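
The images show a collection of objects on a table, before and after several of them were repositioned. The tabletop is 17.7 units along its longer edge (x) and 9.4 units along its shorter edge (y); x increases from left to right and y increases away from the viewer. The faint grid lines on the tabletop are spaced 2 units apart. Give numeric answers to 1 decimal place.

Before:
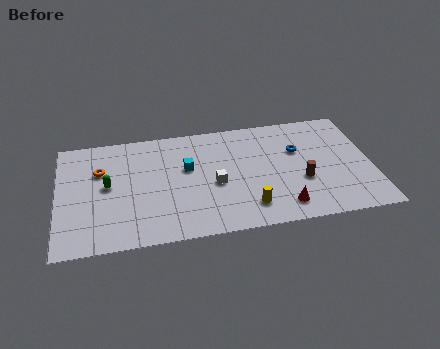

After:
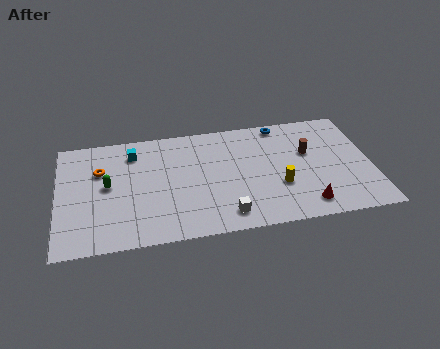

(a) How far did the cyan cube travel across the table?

3.5

The cyan cube moved from about (7.3, 5.7) to (4.3, 7.5), a distance of √(3.0² + 1.8²) ≈ 3.5.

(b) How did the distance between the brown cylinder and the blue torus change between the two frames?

+0.4

They were about 2.6 units apart before and 3.0 after — 0.4 units further apart.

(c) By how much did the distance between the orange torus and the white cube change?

+1.6

Before: roughly 6.8 units apart; after: 8.4. That's 1.6 units further apart.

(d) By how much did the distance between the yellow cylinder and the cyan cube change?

+4.1

Before: roughly 5.0 units apart; after: 9.1. That's 4.1 units further apart.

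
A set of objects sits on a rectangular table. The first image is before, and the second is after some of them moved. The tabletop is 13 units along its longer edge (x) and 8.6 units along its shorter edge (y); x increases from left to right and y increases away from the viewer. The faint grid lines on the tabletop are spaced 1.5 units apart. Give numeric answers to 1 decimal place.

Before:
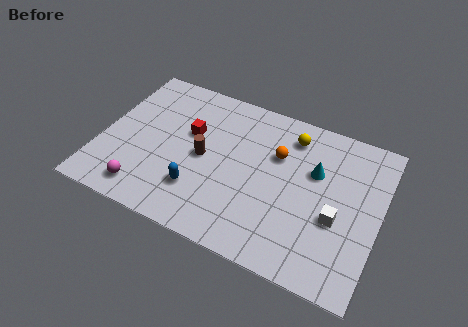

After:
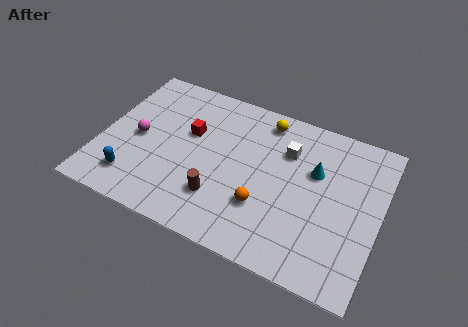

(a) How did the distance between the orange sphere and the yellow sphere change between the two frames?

+3.3

They were about 1.4 units apart before and 4.7 after — 3.3 units further apart.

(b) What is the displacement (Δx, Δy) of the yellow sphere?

(-1.3, 0.4)

From the two frames, the yellow sphere sits at roughly (8.6, 7.0) before and (7.3, 7.4) after.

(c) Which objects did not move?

the cyan cone and the red cube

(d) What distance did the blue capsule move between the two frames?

3.1

The blue capsule was near (4.8, 2.3) before and (1.8, 1.7) after, so it travelled √(3.0² + 0.6²) ≈ 3.1 units.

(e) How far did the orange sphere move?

3.0

The orange sphere moved from about (8.1, 5.7) to (7.8, 2.7), a distance of √(0.3² + 3.0²) ≈ 3.0.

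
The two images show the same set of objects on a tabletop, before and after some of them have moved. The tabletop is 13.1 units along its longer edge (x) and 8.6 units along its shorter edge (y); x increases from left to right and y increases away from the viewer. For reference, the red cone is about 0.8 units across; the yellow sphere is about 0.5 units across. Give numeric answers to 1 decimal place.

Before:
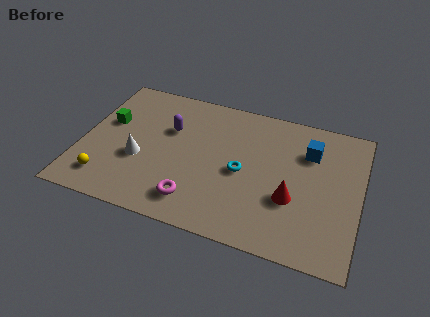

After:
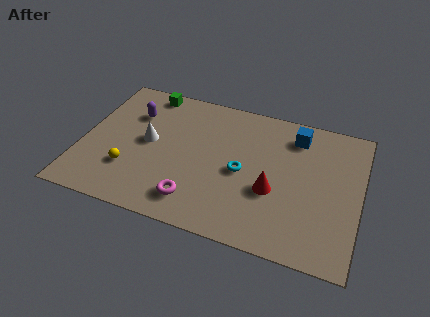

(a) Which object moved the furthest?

the green cube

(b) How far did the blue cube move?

1.1

From (10.6, 6.2) to (9.9, 7.0), the blue cube covered √(0.7² + 0.8²) ≈ 1.1 units.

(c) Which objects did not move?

the magenta torus and the cyan torus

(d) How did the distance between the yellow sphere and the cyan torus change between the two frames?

-1.2

They were about 6.6 units apart before and 5.4 after — 1.2 units closer together.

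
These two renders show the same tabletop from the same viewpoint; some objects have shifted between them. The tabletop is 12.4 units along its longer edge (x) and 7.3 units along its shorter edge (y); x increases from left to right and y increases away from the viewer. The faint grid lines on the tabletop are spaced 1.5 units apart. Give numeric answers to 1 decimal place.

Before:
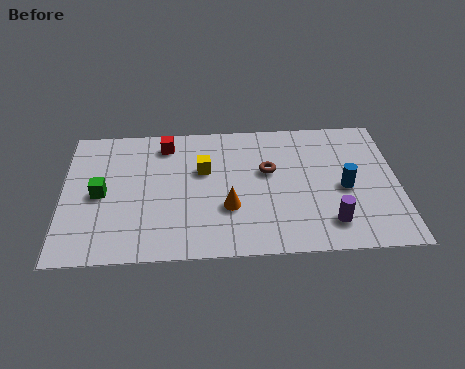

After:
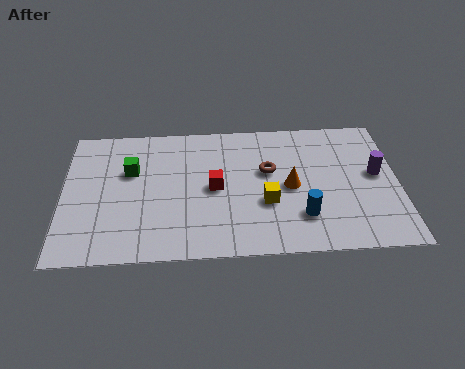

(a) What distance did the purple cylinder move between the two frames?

3.1

From (9.8, 1.5) to (11.6, 4.0), the purple cylinder covered √(1.8² + 2.5²) ≈ 3.1 units.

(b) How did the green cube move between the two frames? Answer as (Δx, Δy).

(1.1, 1.2)

The green cube was at about (1.4, 3.5) and moved to about (2.5, 4.7).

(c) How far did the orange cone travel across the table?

2.5

From (6.1, 2.5) to (8.4, 3.5), the orange cone covered √(2.3² + 1.0²) ≈ 2.5 units.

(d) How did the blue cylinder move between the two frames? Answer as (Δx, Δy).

(-1.6, -1.4)

The blue cylinder was at about (10.4, 3.3) and moved to about (8.8, 1.9).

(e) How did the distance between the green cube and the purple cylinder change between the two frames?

+0.5

They were about 8.6 units apart before and 9.1 after — 0.5 units further apart.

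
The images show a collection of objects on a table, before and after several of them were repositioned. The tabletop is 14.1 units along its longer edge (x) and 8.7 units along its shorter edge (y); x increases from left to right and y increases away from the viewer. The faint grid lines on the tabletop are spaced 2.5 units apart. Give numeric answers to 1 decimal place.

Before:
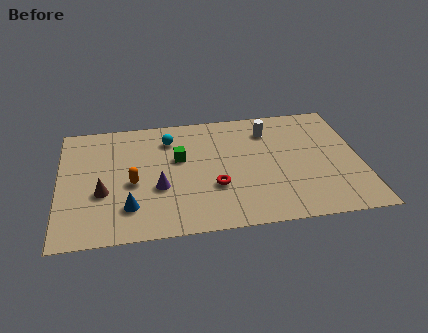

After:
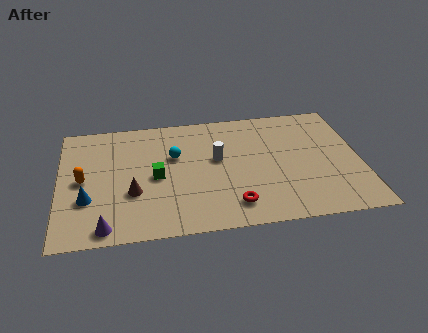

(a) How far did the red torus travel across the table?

1.6

From (7.2, 3.0) to (8.0, 1.6), the red torus covered √(0.8² + 1.4²) ≈ 1.6 units.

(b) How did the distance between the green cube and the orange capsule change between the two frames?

+0.7

Before: roughly 2.7 units apart; after: 3.4. That's 0.7 units further apart.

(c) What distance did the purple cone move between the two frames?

3.5

The purple cone moved from about (4.6, 3.3) to (2.1, 0.9), a distance of √(2.5² + 2.4²) ≈ 3.5.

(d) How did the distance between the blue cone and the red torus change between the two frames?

+2.7

They were about 4.1 units apart before and 6.8 after — 2.7 units further apart.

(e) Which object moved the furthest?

the purple cone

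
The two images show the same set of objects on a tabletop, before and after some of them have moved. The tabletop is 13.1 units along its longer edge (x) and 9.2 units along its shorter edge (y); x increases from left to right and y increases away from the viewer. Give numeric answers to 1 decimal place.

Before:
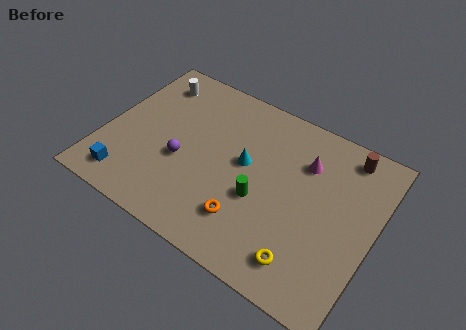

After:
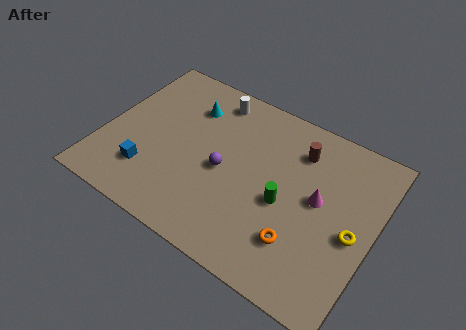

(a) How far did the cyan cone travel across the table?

3.6

From (6.8, 5.1) to (3.7, 6.9), the cyan cone covered √(3.1² + 1.8²) ≈ 3.6 units.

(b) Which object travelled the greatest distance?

the cyan cone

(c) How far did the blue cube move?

1.3

From (1.6, 1.4) to (2.5, 2.3), the blue cube covered √(0.9² + 0.9²) ≈ 1.3 units.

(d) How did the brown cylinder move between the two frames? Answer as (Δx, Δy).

(-2.2, -0.9)

The brown cylinder was at about (11.3, 8.0) and moved to about (9.1, 7.1).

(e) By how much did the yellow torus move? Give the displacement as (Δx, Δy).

(1.9, 2.5)

From the two frames, the yellow torus sits at roughly (10.3, 1.6) before and (12.2, 4.1) after.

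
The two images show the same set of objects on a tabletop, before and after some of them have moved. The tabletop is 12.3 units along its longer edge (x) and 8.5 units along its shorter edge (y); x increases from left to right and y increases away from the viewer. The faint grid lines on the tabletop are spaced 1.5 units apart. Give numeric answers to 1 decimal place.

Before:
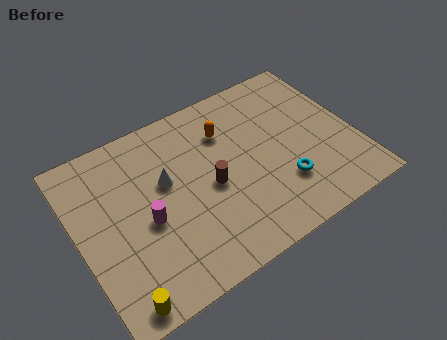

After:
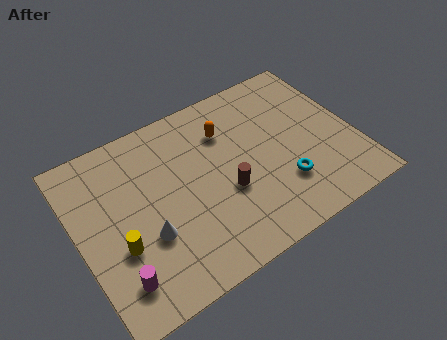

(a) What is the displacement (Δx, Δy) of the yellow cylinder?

(0.4, 2.3)

The yellow cylinder was at about (1.2, 0.8) and moved to about (1.6, 3.1).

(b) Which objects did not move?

the cyan torus and the orange capsule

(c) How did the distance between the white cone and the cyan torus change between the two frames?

+0.5

They were about 5.5 units apart before and 6.0 after — 0.5 units further apart.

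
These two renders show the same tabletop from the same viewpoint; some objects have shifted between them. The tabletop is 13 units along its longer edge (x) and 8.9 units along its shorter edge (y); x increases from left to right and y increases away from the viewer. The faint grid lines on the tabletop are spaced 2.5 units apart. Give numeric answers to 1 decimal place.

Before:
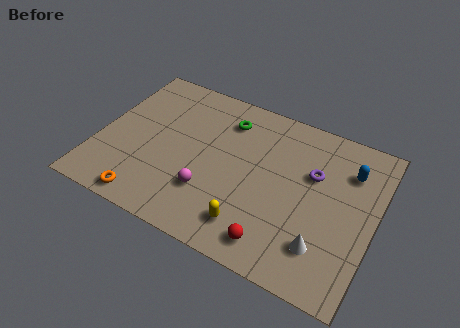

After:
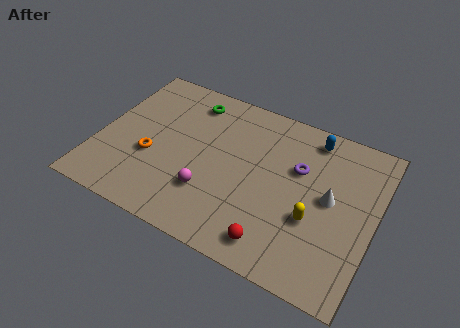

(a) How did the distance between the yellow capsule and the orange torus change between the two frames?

+2.8

Before: roughly 4.9 units apart; after: 7.7. That's 2.8 units further apart.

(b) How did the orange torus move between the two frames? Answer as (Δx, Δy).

(-0.2, 2.5)

The orange torus started near (2.8, 0.9) and ended near (2.6, 3.4).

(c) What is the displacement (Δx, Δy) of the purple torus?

(-0.7, 0.0)

The purple torus started near (10.0, 5.7) and ended near (9.3, 5.7).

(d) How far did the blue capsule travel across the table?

2.2

The blue capsule was near (11.6, 6.6) before and (9.7, 7.7) after, so it travelled √(1.9² + 1.1²) ≈ 2.2 units.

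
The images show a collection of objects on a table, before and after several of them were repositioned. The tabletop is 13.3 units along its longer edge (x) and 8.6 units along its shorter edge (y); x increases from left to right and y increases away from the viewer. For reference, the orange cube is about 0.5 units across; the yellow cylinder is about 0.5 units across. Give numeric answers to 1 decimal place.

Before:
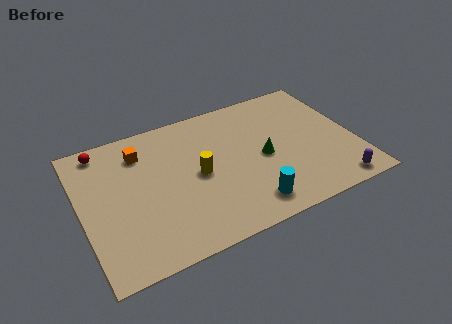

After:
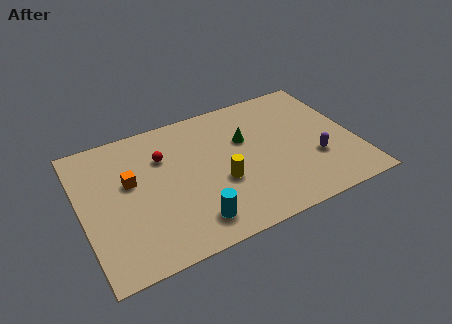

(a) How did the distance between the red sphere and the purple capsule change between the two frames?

-4.8

Before: roughly 12.5 units apart; after: 7.7. That's 4.8 units closer together.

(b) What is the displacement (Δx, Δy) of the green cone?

(-0.7, 1.5)

The green cone was at about (8.8, 4.0) and moved to about (8.1, 5.5).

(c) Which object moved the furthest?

the red sphere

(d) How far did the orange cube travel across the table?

1.7

The orange cube was near (3.1, 6.7) before and (2.4, 5.1) after, so it travelled √(0.7² + 1.6²) ≈ 1.7 units.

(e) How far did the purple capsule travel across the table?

2.1

From (11.9, 0.9) to (11.2, 2.9), the purple capsule covered √(0.7² + 2.0²) ≈ 2.1 units.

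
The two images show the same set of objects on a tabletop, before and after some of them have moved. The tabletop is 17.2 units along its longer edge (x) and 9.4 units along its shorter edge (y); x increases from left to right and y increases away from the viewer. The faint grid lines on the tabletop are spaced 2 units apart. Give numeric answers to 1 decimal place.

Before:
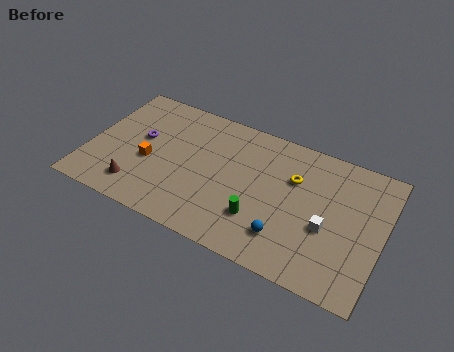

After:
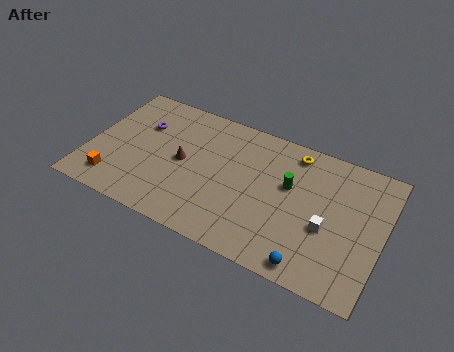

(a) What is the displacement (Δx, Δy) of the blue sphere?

(1.6, -1.2)

The blue sphere was at about (11.9, 2.2) and moved to about (13.5, 1.0).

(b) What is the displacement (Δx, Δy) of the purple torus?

(-0.1, 1.0)

From the two frames, the purple torus sits at roughly (2.9, 5.4) before and (2.8, 6.4) after.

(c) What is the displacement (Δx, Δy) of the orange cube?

(-1.8, -2.2)

From the two frames, the orange cube sits at roughly (3.6, 3.9) before and (1.8, 1.7) after.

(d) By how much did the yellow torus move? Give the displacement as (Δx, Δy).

(-0.2, 1.8)

The yellow torus started near (11.9, 6.3) and ended near (11.7, 8.1).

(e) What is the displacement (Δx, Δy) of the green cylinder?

(1.4, 3.0)

The green cylinder started near (10.3, 2.7) and ended near (11.7, 5.7).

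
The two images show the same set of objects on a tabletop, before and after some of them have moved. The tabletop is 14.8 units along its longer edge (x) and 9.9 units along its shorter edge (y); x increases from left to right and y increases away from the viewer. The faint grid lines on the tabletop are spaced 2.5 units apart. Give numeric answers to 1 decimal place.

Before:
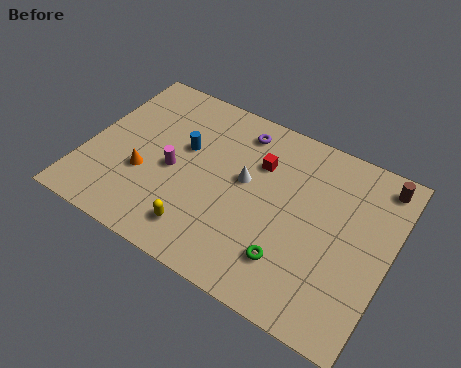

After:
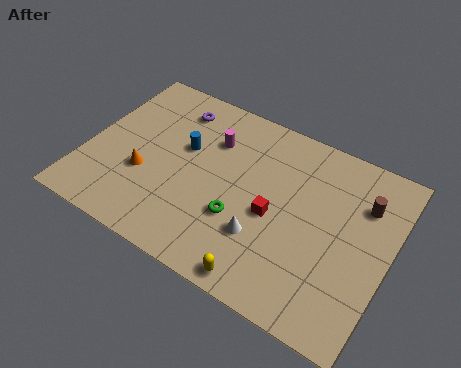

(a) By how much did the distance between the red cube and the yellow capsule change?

-2.0

The distance was about 5.5 in the first image and 3.5 in the second, so they moved 2.0 units closer together.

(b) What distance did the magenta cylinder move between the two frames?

3.0

The magenta cylinder was near (4.3, 4.5) before and (5.8, 7.1) after, so it travelled √(1.5² + 2.6²) ≈ 3.0 units.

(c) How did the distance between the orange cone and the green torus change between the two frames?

-2.7

The distance was about 7.5 in the first image and 4.8 in the second, so they moved 2.7 units closer together.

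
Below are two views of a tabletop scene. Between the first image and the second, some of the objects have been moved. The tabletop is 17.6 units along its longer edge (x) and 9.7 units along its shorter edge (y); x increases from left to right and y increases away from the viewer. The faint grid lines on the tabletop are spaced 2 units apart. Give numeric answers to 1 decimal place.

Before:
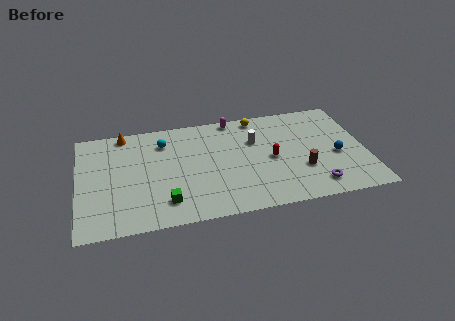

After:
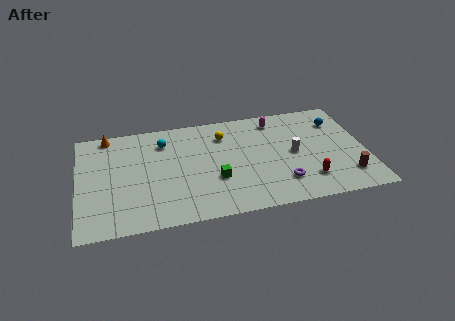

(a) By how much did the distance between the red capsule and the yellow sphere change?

+3.0

They were about 4.1 units apart before and 7.1 after — 3.0 units further apart.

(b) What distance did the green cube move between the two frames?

3.4

From (5.2, 2.0) to (8.3, 3.4), the green cube covered √(3.1² + 1.4²) ≈ 3.4 units.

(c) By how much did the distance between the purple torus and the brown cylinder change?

+2.3

Before: roughly 1.7 units apart; after: 4.0. That's 2.3 units further apart.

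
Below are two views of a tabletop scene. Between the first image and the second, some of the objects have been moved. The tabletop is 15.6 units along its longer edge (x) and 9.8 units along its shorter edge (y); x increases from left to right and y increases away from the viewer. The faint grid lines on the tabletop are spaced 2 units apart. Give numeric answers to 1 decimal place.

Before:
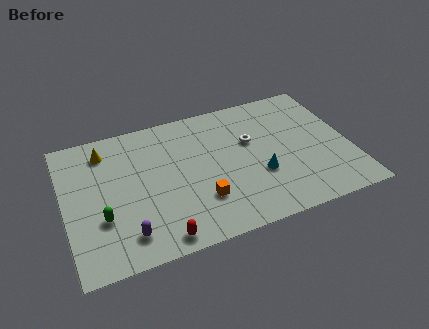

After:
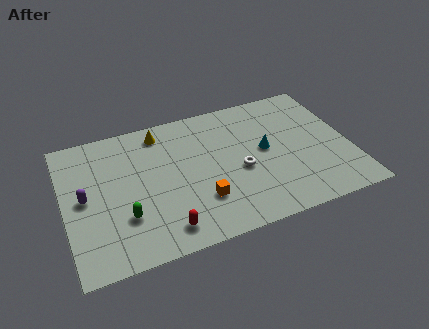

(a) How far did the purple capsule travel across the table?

3.8

The purple capsule moved from about (3.1, 1.8) to (1.1, 5.0), a distance of √(2.0² + 3.2²) ≈ 3.8.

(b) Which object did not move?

the orange cube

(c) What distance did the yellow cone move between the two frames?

3.1

The yellow cone was near (2.4, 8.0) before and (5.5, 8.4) after, so it travelled √(3.1² + 0.4²) ≈ 3.1 units.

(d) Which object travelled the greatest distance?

the purple capsule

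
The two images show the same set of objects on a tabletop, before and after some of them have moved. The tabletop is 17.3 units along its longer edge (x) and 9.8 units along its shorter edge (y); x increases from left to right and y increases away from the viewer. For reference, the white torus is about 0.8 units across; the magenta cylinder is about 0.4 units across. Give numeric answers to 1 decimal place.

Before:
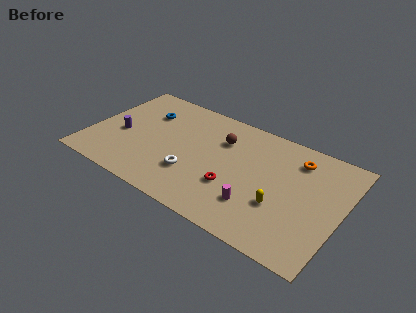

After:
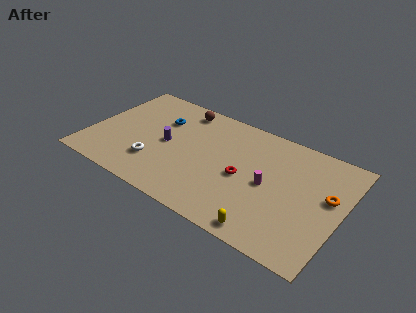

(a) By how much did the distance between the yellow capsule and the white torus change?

+2.3

The distance was about 6.0 in the first image and 8.3 in the second, so they moved 2.3 units further apart.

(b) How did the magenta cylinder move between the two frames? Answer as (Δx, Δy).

(0.5, 2.1)

From the two frames, the magenta cylinder sits at roughly (11.9, 2.6) before and (12.4, 4.7) after.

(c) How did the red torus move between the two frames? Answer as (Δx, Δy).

(0.5, 1.2)

The red torus was at about (10.2, 3.3) and moved to about (10.7, 4.5).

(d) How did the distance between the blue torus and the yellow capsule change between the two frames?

-0.4

They were about 10.6 units apart before and 10.2 after — 0.4 units closer together.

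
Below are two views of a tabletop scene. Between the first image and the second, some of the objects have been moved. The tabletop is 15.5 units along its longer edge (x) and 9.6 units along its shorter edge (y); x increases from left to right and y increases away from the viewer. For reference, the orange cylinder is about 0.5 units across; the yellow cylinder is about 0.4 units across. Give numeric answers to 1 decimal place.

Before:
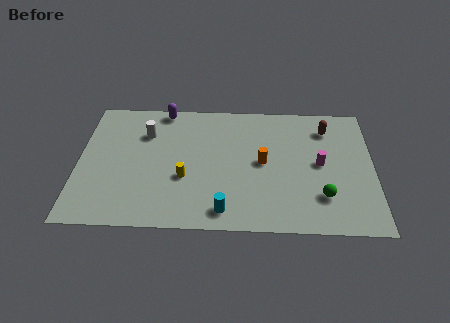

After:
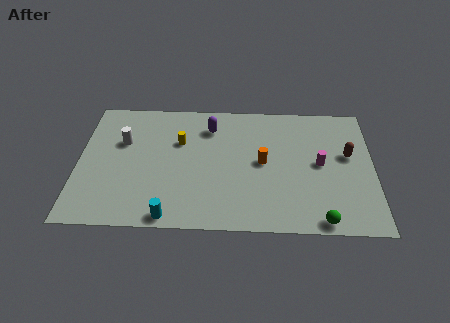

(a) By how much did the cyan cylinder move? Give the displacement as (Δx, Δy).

(-2.8, -0.5)

The cyan cylinder started near (7.7, 1.3) and ended near (4.9, 0.8).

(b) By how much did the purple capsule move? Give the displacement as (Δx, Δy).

(2.5, -1.3)

From the two frames, the purple capsule sits at roughly (4.4, 8.8) before and (6.9, 7.5) after.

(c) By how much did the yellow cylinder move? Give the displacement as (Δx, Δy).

(-0.3, 2.7)

From the two frames, the yellow cylinder sits at roughly (5.6, 3.6) before and (5.3, 6.3) after.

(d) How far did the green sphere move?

1.7

From (12.8, 2.5) to (12.7, 0.8), the green sphere covered √(0.1² + 1.7²) ≈ 1.7 units.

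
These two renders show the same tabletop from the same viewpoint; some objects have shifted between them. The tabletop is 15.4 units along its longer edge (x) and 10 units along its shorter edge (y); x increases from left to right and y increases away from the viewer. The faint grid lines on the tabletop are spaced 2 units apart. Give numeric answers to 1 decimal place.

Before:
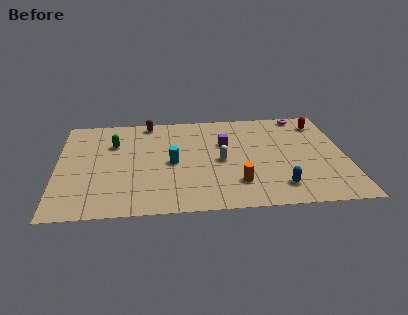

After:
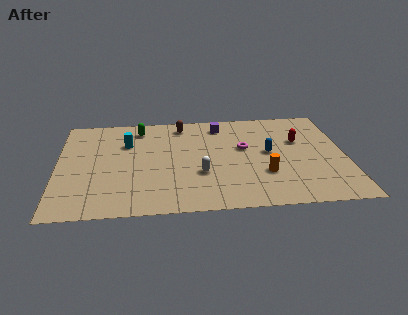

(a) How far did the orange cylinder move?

1.7

The orange cylinder moved from about (9.5, 2.4) to (11.0, 3.2), a distance of √(1.5² + 0.8²) ≈ 1.7.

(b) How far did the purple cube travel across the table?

1.9

From (9.0, 6.5) to (8.8, 8.4), the purple cube covered √(0.2² + 1.9²) ≈ 1.9 units.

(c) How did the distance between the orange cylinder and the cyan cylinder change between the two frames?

+4.1

They were about 4.1 units apart before and 8.2 after — 4.1 units further apart.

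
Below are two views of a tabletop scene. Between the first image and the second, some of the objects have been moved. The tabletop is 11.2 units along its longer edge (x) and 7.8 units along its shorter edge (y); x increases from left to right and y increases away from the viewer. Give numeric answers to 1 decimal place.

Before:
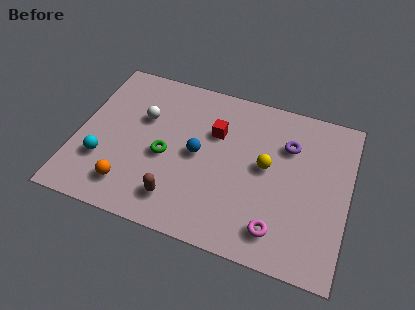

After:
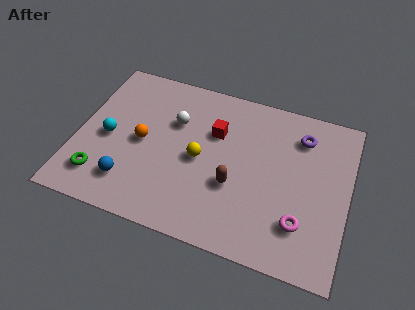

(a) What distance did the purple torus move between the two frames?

0.8

The purple torus was near (8.6, 5.5) before and (9.1, 6.1) after, so it travelled √(0.5² + 0.6²) ≈ 0.8 units.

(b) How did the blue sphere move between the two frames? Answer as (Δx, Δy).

(-2.6, -2.2)

The blue sphere started near (5.0, 3.9) and ended near (2.4, 1.7).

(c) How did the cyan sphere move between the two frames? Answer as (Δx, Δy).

(0.1, 1.2)

From the two frames, the cyan sphere sits at roughly (1.2, 2.4) before and (1.3, 3.6) after.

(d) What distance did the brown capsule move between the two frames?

2.6

The brown capsule moved from about (4.4, 1.5) to (6.6, 2.9), a distance of √(2.2² + 1.4²) ≈ 2.6.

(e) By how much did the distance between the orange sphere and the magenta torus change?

+0.8

Before: roughly 6.1 units apart; after: 6.9. That's 0.8 units further apart.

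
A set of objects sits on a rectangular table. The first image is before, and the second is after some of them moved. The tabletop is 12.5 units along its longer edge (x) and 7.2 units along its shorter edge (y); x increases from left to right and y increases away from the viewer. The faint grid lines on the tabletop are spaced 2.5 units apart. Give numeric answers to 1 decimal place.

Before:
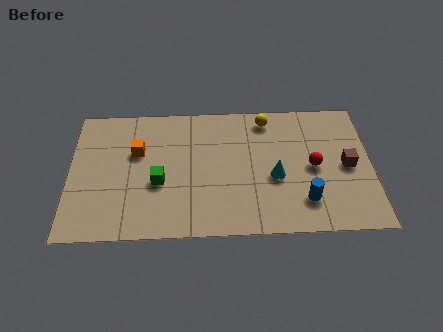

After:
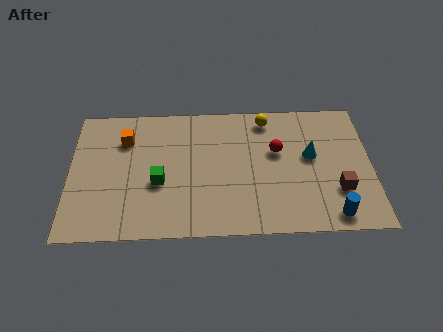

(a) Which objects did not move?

the green cube and the yellow sphere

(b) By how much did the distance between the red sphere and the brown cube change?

+1.9

Before: roughly 1.4 units apart; after: 3.3. That's 1.9 units further apart.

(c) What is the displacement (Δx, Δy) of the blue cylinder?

(1.1, -0.8)

The blue cylinder started near (9.7, 1.7) and ended near (10.8, 0.9).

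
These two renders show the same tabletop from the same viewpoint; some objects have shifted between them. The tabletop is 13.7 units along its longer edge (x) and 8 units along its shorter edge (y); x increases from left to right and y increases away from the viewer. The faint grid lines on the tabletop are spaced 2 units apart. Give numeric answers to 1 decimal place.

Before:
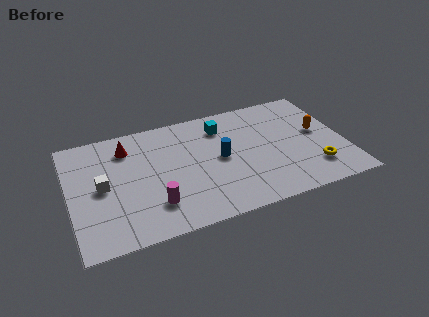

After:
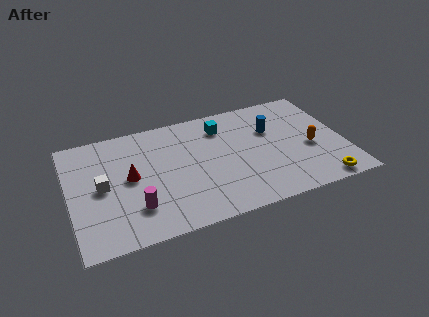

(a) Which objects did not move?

the cyan cube and the white cube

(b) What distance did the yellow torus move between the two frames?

1.1

From (12.0, 1.9) to (12.2, 0.8), the yellow torus covered √(0.2² + 1.1²) ≈ 1.1 units.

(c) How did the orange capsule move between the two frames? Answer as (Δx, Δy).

(-0.5, -1.0)

The orange capsule was at about (12.5, 4.4) and moved to about (12.0, 3.4).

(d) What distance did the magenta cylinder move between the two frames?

0.9

The magenta cylinder was near (4.0, 2.0) before and (3.1, 2.1) after, so it travelled √(0.9² + 0.1²) ≈ 0.9 units.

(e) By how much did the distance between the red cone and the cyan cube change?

+0.4

The distance was about 4.8 in the first image and 5.2 in the second, so they moved 0.4 units further apart.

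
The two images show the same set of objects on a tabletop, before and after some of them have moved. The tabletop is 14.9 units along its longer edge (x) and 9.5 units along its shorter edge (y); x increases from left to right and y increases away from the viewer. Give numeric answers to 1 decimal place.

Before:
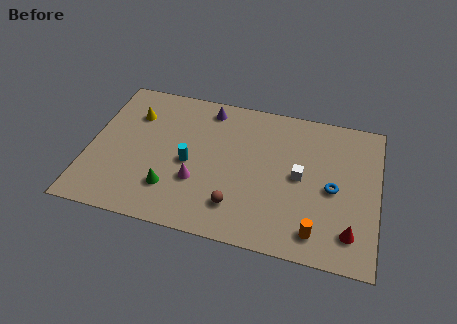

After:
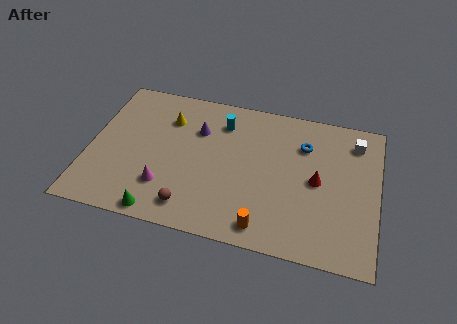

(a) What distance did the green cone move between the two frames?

1.6

The green cone moved from about (4.4, 2.4) to (4.0, 0.8), a distance of √(0.4² + 1.6²) ≈ 1.6.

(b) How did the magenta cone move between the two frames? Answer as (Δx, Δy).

(-1.6, -0.7)

The magenta cone was at about (5.7, 3.2) and moved to about (4.1, 2.5).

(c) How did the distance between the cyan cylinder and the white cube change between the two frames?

+1.2

The distance was about 5.7 in the first image and 6.9 in the second, so they moved 1.2 units further apart.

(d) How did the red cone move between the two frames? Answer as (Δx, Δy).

(-1.8, 2.8)

The red cone was at about (13.6, 1.9) and moved to about (11.8, 4.7).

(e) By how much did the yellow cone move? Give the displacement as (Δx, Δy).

(1.8, 0.1)

From the two frames, the yellow cone sits at roughly (2.1, 6.9) before and (3.9, 7.0) after.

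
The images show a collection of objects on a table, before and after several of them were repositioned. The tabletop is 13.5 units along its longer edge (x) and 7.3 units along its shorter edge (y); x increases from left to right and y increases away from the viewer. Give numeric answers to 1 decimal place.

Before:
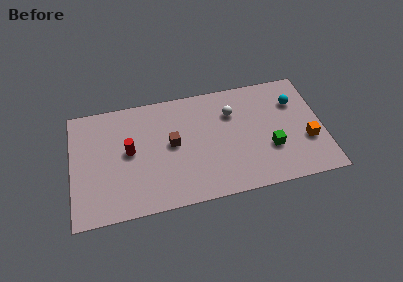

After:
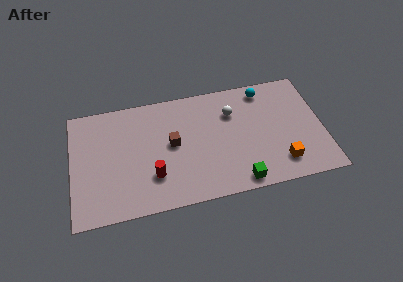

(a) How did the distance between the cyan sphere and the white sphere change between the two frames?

-1.3

The distance was about 3.4 in the first image and 2.1 in the second, so they moved 1.3 units closer together.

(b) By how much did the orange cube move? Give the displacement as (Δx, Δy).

(-1.5, -1.1)

The orange cube was at about (12.6, 2.6) and moved to about (11.1, 1.5).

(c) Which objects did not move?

the white sphere and the brown cube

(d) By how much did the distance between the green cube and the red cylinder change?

-2.9

Before: roughly 7.6 units apart; after: 4.7. That's 2.9 units closer together.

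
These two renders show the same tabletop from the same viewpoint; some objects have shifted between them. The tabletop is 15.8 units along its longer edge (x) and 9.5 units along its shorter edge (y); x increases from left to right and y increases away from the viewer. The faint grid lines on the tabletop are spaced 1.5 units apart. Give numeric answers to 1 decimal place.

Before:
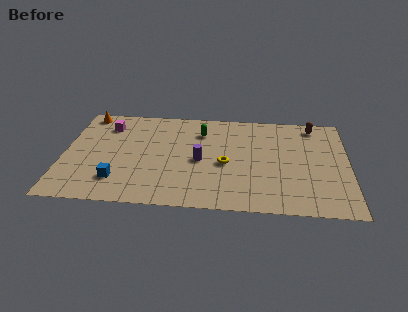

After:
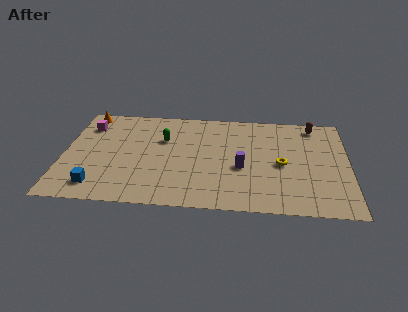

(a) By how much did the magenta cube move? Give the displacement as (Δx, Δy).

(-1.1, -0.1)

From the two frames, the magenta cube sits at roughly (2.3, 7.4) before and (1.2, 7.3) after.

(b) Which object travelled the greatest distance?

the yellow torus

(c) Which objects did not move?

the orange cone and the brown capsule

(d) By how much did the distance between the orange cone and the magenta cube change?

-0.4

They were about 1.6 units apart before and 1.2 after — 0.4 units closer together.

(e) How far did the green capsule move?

2.3

The green capsule moved from about (7.6, 7.2) to (5.5, 6.3), a distance of √(2.1² + 0.9²) ≈ 2.3.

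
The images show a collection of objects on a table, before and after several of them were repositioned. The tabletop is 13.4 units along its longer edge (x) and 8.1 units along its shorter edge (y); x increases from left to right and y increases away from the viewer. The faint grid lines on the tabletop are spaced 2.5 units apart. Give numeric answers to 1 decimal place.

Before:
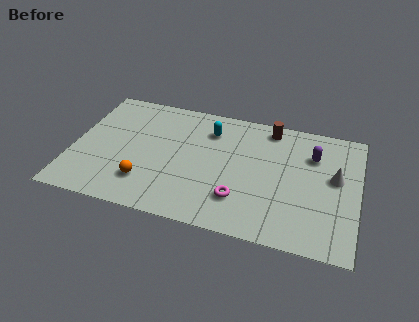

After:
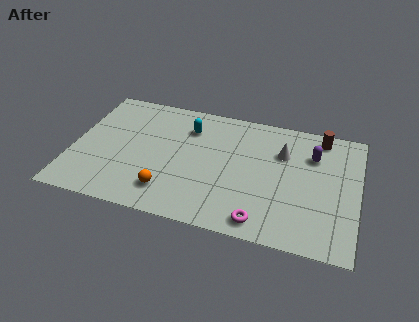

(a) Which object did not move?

the purple capsule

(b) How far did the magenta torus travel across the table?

1.6

From (8.0, 2.1) to (9.1, 1.0), the magenta torus covered √(1.1² + 1.1²) ≈ 1.6 units.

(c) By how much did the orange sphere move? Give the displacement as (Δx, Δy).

(1.1, -0.3)

The orange sphere was at about (3.6, 2.0) and moved to about (4.7, 1.7).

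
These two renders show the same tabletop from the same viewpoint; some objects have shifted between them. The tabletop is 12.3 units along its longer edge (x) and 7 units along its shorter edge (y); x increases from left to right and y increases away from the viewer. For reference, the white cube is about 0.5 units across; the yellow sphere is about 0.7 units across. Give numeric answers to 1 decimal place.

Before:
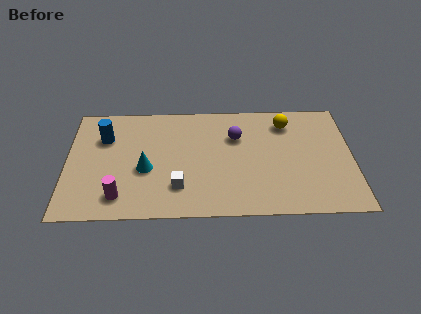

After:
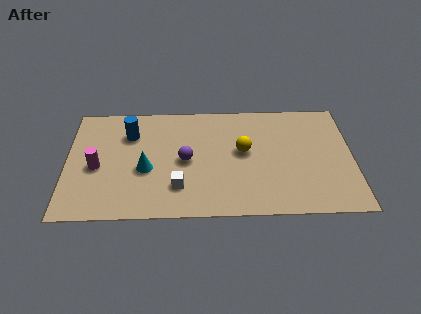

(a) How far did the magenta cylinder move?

2.1

The magenta cylinder was near (2.3, 1.3) before and (1.3, 3.1) after, so it travelled √(1.0² + 1.8²) ≈ 2.1 units.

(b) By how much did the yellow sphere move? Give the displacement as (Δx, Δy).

(-1.9, -1.7)

From the two frames, the yellow sphere sits at roughly (9.5, 5.6) before and (7.6, 3.9) after.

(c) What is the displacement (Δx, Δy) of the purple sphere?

(-2.2, -1.4)

The purple sphere was at about (7.3, 4.8) and moved to about (5.1, 3.4).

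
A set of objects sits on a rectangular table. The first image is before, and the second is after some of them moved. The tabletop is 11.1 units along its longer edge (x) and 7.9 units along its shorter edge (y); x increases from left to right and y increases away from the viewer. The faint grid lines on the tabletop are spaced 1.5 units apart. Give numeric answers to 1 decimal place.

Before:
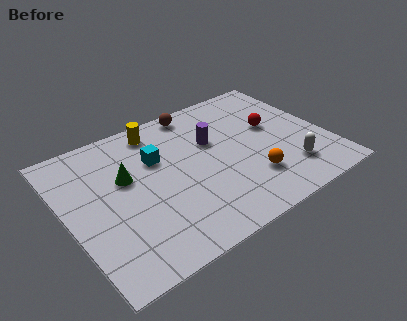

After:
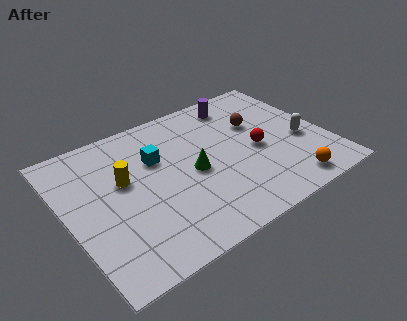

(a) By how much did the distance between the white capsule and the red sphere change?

-0.9

The distance was about 2.8 in the first image and 1.9 in the second, so they moved 0.9 units closer together.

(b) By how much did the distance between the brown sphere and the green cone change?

-0.8

The distance was about 4.2 in the first image and 3.4 in the second, so they moved 0.8 units closer together.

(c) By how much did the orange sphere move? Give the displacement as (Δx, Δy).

(1.4, -1.1)

From the two frames, the orange sphere sits at roughly (7.5, 2.1) before and (8.9, 1.0) after.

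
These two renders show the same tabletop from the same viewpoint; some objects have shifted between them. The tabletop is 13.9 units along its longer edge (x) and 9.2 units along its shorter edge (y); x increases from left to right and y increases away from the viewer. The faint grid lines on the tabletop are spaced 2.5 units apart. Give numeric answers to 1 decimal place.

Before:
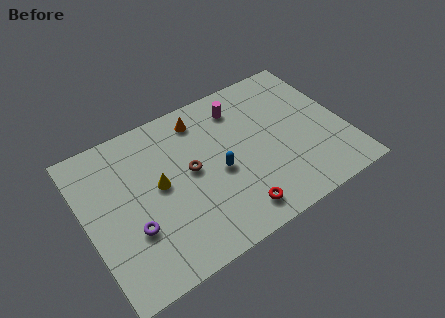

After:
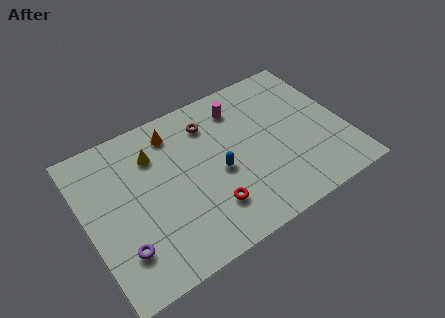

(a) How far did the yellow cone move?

1.9

From (3.9, 4.9) to (3.9, 6.8), the yellow cone covered √(0.0² + 1.9²) ≈ 1.9 units.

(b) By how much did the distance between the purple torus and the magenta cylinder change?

+1.0

Before: roughly 7.8 units apart; after: 8.8. That's 1.0 units further apart.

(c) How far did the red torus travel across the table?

1.5

The red torus moved from about (7.4, 1.4) to (6.2, 2.3), a distance of √(1.2² + 0.9²) ≈ 1.5.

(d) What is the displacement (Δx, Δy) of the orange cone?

(-1.5, -0.1)

The orange cone was at about (6.6, 7.7) and moved to about (5.1, 7.6).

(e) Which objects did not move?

the magenta cylinder and the blue capsule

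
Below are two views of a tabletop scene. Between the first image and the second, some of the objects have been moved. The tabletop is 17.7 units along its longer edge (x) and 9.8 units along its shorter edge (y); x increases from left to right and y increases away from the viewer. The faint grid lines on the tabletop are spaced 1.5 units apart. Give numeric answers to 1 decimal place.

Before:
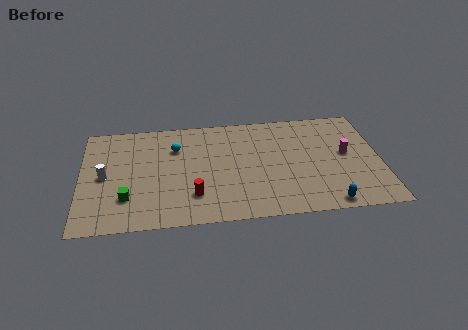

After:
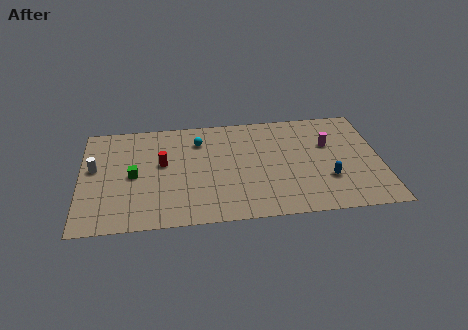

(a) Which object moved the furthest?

the red cylinder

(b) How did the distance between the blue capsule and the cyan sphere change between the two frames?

-2.0

The distance was about 10.7 in the first image and 8.7 in the second, so they moved 2.0 units closer together.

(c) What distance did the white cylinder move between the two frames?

1.0

The white cylinder moved from about (1.4, 4.8) to (0.8, 5.6), a distance of √(0.6² + 0.8²) ≈ 1.0.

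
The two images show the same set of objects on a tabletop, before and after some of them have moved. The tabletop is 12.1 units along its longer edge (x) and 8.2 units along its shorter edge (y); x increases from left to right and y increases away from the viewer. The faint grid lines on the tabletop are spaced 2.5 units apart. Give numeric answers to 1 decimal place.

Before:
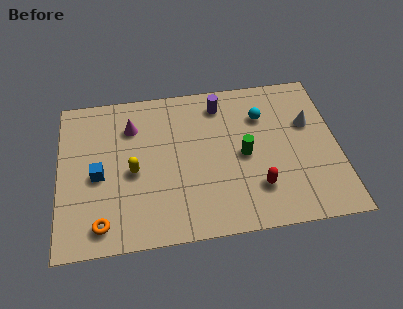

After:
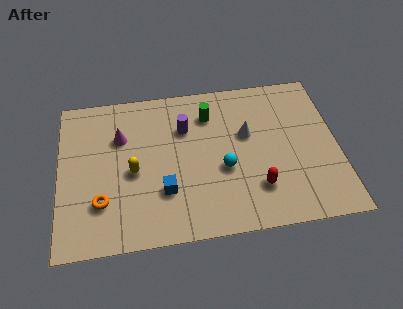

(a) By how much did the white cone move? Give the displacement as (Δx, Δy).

(-2.7, -0.2)

From the two frames, the white cone sits at roughly (10.9, 5.2) before and (8.2, 5.0) after.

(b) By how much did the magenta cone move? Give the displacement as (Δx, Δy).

(-0.5, -0.5)

The magenta cone was at about (3.2, 6.1) and moved to about (2.7, 5.6).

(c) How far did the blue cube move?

3.0

The blue cube moved from about (1.7, 3.7) to (4.5, 2.5), a distance of √(2.8² + 1.2²) ≈ 3.0.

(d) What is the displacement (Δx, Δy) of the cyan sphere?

(-1.8, -2.6)

From the two frames, the cyan sphere sits at roughly (8.9, 5.9) before and (7.1, 3.3) after.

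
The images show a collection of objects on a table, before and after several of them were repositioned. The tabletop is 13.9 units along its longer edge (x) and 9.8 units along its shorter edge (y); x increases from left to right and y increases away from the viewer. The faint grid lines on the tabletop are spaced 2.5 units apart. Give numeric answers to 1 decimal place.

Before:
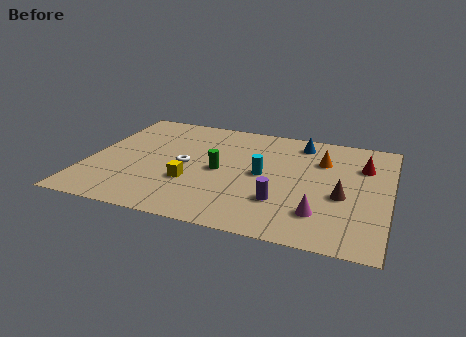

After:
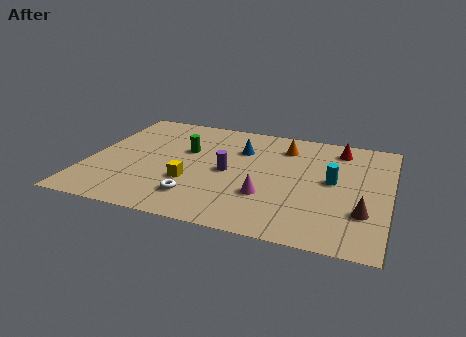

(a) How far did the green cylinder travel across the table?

2.2

From (6.1, 4.7) to (4.4, 6.1), the green cylinder covered √(1.7² + 1.4²) ≈ 2.2 units.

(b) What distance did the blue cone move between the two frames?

3.0

From (9.6, 8.3) to (6.9, 6.9), the blue cone covered √(2.7² + 1.4²) ≈ 3.0 units.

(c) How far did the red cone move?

1.8

The red cone was near (12.6, 6.9) before and (11.4, 8.2) after, so it travelled √(1.2² + 1.3²) ≈ 1.8 units.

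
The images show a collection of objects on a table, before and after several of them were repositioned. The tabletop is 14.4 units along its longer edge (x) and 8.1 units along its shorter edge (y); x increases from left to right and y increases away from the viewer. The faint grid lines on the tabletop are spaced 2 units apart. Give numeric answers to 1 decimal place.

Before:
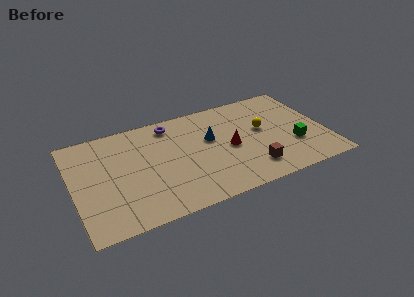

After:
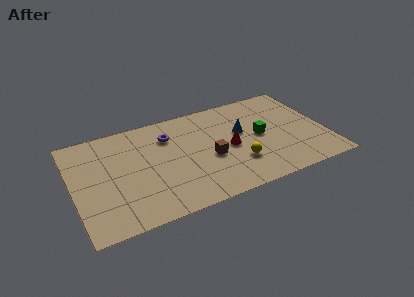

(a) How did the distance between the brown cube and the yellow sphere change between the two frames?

-1.3

The distance was about 3.1 in the first image and 1.8 in the second, so they moved 1.3 units closer together.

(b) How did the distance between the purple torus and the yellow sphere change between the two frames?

-0.5

The distance was about 5.6 in the first image and 5.1 in the second, so they moved 0.5 units closer together.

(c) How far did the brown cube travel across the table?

2.8

The brown cube was near (9.9, 1.7) before and (7.7, 3.4) after, so it travelled √(2.2² + 1.7²) ≈ 2.8 units.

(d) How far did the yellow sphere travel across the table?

2.8

From (10.9, 4.6) to (9.2, 2.4), the yellow sphere covered √(1.7² + 2.2²) ≈ 2.8 units.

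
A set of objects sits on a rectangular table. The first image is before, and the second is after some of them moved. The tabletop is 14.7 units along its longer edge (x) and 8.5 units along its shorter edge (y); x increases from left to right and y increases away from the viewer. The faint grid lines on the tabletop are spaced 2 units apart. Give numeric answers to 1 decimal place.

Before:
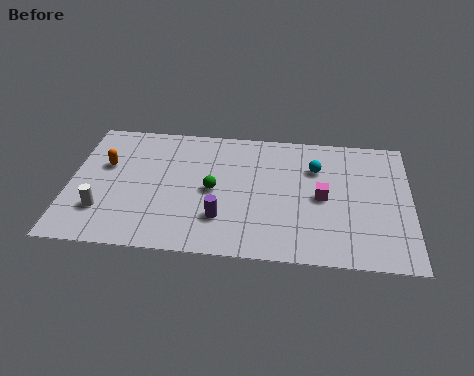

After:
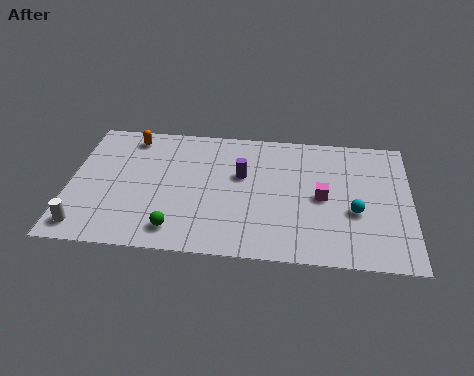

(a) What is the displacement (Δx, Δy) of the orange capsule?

(1.0, 2.0)

From the two frames, the orange capsule sits at roughly (1.5, 5.3) before and (2.5, 7.3) after.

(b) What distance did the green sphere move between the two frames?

3.1

The green sphere was near (6.2, 4.1) before and (4.7, 1.4) after, so it travelled √(1.5² + 2.7²) ≈ 3.1 units.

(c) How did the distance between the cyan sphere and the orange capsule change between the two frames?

+1.5

The distance was about 9.1 in the first image and 10.6 in the second, so they moved 1.5 units further apart.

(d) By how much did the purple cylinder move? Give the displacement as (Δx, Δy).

(0.8, 2.9)

The purple cylinder was at about (6.6, 2.3) and moved to about (7.4, 5.2).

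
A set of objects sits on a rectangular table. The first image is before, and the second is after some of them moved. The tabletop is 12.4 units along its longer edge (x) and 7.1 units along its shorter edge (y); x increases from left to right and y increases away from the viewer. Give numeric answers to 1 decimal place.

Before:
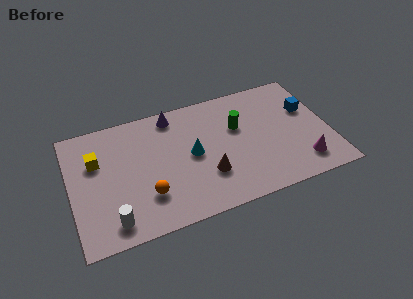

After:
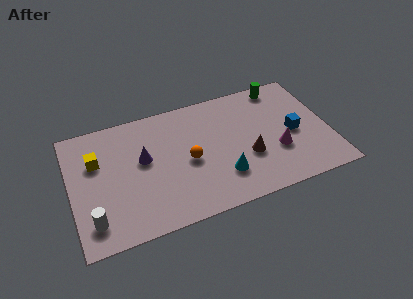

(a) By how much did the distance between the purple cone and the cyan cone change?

+1.5

They were about 2.7 units apart before and 4.2 after — 1.5 units further apart.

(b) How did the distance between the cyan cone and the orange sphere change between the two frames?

-0.7

They were about 2.8 units apart before and 2.1 after — 0.7 units closer together.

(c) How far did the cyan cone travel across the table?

2.1

The cyan cone moved from about (5.8, 3.6) to (7.1, 1.9), a distance of √(1.3² + 1.7²) ≈ 2.1.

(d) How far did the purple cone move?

2.6

The purple cone moved from about (5.1, 6.2) to (3.5, 4.1), a distance of √(1.6² + 2.1²) ≈ 2.6.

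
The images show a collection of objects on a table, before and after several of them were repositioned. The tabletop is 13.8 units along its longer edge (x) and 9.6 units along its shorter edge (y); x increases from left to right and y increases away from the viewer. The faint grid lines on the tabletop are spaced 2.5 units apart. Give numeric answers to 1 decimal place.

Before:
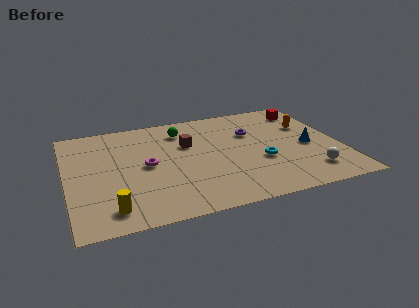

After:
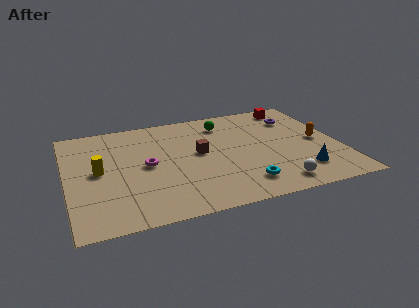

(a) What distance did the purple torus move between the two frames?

2.5

The purple torus was near (9.5, 6.4) before and (11.9, 7.2) after, so it travelled √(2.4² + 0.8²) ≈ 2.5 units.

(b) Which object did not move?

the magenta torus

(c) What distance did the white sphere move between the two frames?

1.9

The white sphere moved from about (12.0, 1.9) to (10.2, 1.3), a distance of √(1.8² + 0.6²) ≈ 1.9.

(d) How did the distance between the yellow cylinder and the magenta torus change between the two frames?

-1.5

They were about 3.9 units apart before and 2.4 after — 1.5 units closer together.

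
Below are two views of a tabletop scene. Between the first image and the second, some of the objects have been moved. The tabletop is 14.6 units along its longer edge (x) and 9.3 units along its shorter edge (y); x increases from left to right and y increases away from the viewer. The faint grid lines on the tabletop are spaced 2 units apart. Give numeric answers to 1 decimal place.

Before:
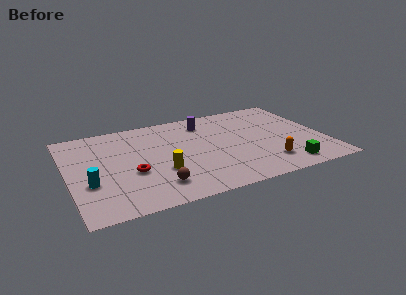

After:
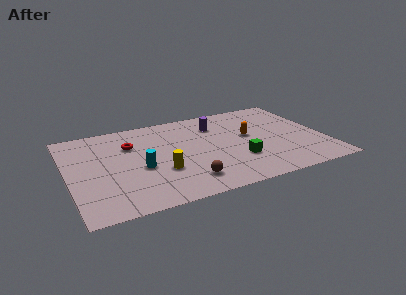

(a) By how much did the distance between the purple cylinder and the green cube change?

-3.1

The distance was about 7.3 in the first image and 4.2 in the second, so they moved 3.1 units closer together.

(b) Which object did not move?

the yellow cylinder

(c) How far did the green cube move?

3.0

The green cube was near (12.0, 1.3) before and (9.5, 2.9) after, so it travelled √(2.5² + 1.6²) ≈ 3.0 units.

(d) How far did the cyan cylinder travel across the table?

3.0

From (1.1, 3.3) to (4.0, 3.9), the cyan cylinder covered √(2.9² + 0.6²) ≈ 3.0 units.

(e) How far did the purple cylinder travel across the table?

0.8

The purple cylinder moved from about (8.1, 7.5) to (8.7, 7.0), a distance of √(0.6² + 0.5²) ≈ 0.8.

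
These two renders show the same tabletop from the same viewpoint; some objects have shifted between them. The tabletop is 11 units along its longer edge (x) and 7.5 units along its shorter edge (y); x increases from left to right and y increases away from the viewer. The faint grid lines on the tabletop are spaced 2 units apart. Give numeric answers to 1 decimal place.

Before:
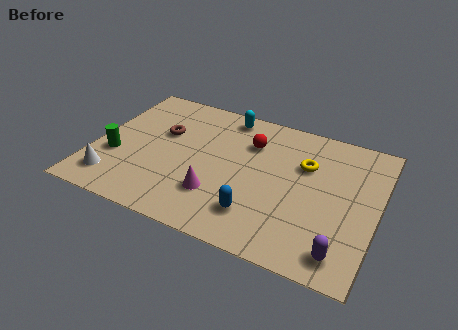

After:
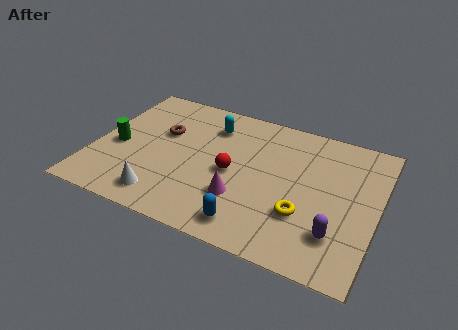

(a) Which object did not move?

the brown torus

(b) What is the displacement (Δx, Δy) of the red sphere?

(-0.5, -1.9)

The red sphere started near (5.9, 5.4) and ended near (5.4, 3.5).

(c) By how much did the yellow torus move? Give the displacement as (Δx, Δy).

(0.2, -2.6)

The yellow torus was at about (8.1, 5.0) and moved to about (8.3, 2.4).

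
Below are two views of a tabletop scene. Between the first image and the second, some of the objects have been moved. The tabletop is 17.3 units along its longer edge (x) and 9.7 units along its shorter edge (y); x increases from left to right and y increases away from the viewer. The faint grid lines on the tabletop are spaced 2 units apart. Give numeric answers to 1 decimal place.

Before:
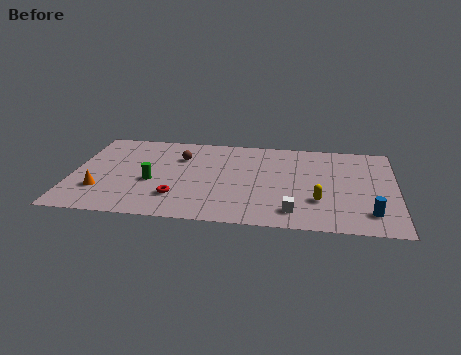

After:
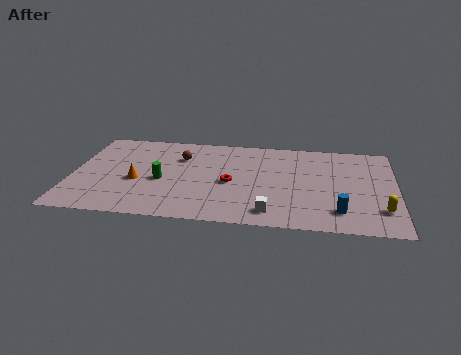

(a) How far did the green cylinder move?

0.5

The green cylinder was near (4.3, 4.0) before and (4.8, 4.2) after, so it travelled √(0.5² + 0.2²) ≈ 0.5 units.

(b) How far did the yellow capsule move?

3.4

The yellow capsule moved from about (13.2, 3.0) to (16.5, 2.4), a distance of √(3.3² + 0.6²) ≈ 3.4.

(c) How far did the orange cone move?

2.2

The orange cone was near (1.6, 2.8) before and (3.5, 4.0) after, so it travelled √(1.9² + 1.2²) ≈ 2.2 units.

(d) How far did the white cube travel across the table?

1.2

From (11.9, 1.7) to (10.7, 1.5), the white cube covered √(1.2² + 0.2²) ≈ 1.2 units.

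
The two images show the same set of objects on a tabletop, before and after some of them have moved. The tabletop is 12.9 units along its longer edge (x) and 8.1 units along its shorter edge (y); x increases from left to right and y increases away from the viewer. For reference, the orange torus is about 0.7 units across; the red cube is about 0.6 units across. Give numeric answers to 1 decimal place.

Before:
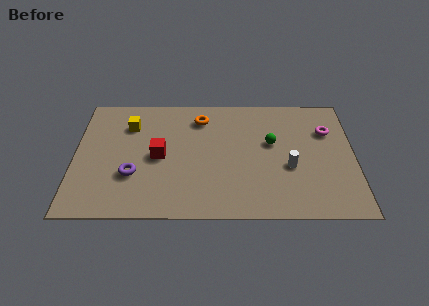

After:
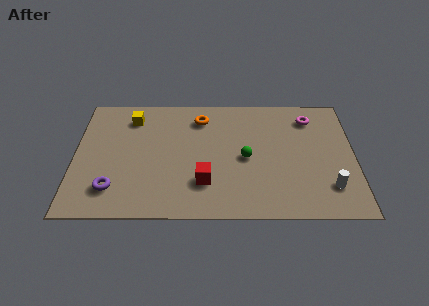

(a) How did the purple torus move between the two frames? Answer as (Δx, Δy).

(-0.9, -0.9)

From the two frames, the purple torus sits at roughly (2.7, 2.7) before and (1.8, 1.8) after.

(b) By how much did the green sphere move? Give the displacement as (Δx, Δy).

(-1.2, -1.0)

The green sphere was at about (9.1, 4.8) and moved to about (7.9, 3.8).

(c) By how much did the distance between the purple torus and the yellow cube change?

+1.5

They were about 3.3 units apart before and 4.8 after — 1.5 units further apart.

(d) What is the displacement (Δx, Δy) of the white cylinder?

(1.8, -1.3)

From the two frames, the white cylinder sits at roughly (9.9, 3.2) before and (11.7, 1.9) after.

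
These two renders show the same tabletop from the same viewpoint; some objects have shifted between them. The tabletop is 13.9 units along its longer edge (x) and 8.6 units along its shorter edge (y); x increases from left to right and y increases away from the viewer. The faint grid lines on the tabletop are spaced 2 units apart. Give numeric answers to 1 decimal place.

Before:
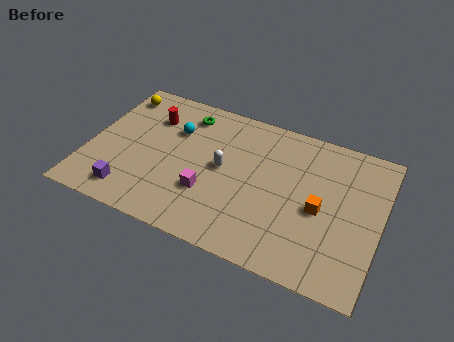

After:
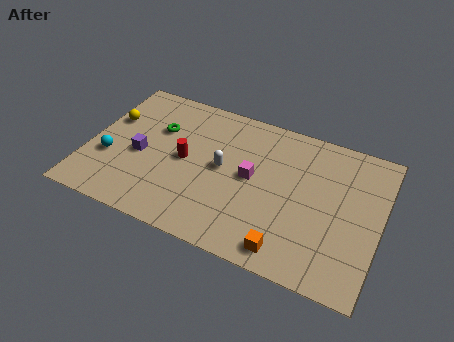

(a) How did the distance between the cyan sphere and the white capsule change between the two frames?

+2.6

Before: roughly 2.9 units apart; after: 5.5. That's 2.6 units further apart.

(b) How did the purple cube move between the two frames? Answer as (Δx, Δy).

(0.2, 2.4)

From the two frames, the purple cube sits at roughly (2.3, 1.4) before and (2.5, 3.8) after.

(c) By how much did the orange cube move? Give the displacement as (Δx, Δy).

(-1.2, -2.8)

From the two frames, the orange cube sits at roughly (11.1, 3.9) before and (9.9, 1.1) after.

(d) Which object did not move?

the white capsule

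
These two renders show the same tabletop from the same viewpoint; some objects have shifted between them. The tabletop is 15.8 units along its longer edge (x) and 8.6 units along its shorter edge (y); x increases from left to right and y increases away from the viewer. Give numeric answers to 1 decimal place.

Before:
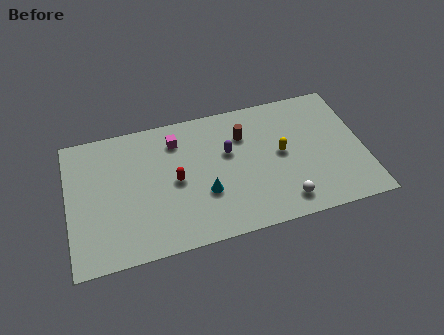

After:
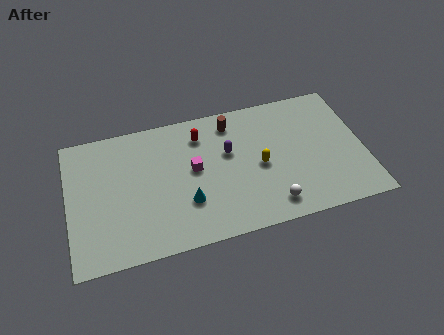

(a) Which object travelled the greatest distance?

the red capsule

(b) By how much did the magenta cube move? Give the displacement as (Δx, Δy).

(0.8, -2.1)

From the two frames, the magenta cube sits at roughly (5.9, 6.8) before and (6.7, 4.7) after.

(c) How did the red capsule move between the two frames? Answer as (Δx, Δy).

(1.5, 2.6)

The red capsule started near (5.7, 4.2) and ended near (7.2, 6.8).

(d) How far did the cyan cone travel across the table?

1.0

The cyan cone moved from about (7.2, 3.0) to (6.2, 2.7), a distance of √(1.0² + 0.3²) ≈ 1.0.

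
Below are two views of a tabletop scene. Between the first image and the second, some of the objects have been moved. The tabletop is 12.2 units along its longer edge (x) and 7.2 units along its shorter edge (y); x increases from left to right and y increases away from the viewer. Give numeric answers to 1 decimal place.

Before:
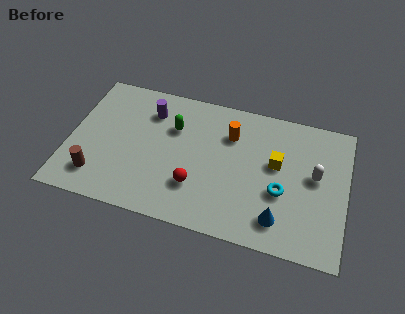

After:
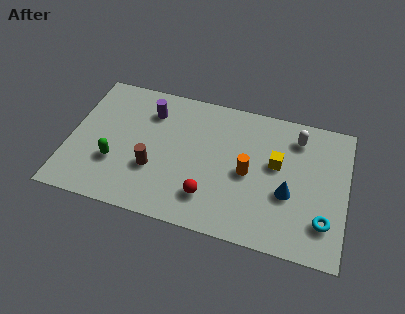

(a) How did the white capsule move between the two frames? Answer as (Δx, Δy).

(-0.9, 1.8)

From the two frames, the white capsule sits at roughly (10.8, 4.0) before and (9.9, 5.8) after.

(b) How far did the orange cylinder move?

2.0

The orange cylinder was near (7.0, 5.2) before and (7.9, 3.4) after, so it travelled √(0.9² + 1.8²) ≈ 2.0 units.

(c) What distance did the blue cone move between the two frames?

1.4

From (9.4, 1.4) to (9.7, 2.8), the blue cone covered √(0.3² + 1.4²) ≈ 1.4 units.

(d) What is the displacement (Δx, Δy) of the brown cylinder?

(2.4, 1.0)

From the two frames, the brown cylinder sits at roughly (1.4, 1.5) before and (3.8, 2.5) after.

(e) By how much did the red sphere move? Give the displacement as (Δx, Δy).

(0.6, -0.4)

The red sphere was at about (5.7, 2.1) and moved to about (6.3, 1.7).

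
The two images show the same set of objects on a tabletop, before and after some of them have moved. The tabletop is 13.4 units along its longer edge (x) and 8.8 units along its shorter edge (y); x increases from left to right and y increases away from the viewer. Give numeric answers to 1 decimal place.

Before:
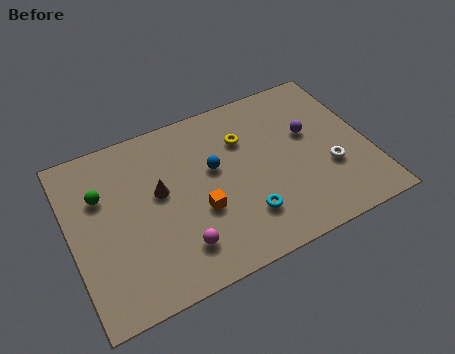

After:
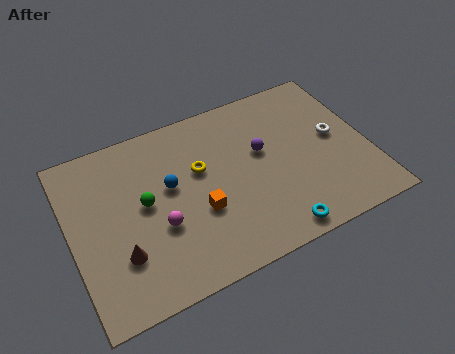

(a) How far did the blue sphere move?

2.0

The blue sphere moved from about (6.5, 5.2) to (4.5, 5.1), a distance of √(2.0² + 0.1²) ≈ 2.0.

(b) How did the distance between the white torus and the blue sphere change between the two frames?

+2.1

They were about 5.4 units apart before and 7.5 after — 2.1 units further apart.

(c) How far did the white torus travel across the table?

1.7

The white torus was near (11.5, 3.1) before and (12.0, 4.7) after, so it travelled √(0.5² + 1.6²) ≈ 1.7 units.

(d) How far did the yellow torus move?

2.2

From (8.0, 6.2) to (5.9, 5.4), the yellow torus covered √(2.1² + 0.8²) ≈ 2.2 units.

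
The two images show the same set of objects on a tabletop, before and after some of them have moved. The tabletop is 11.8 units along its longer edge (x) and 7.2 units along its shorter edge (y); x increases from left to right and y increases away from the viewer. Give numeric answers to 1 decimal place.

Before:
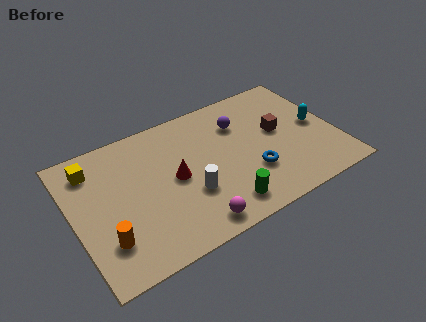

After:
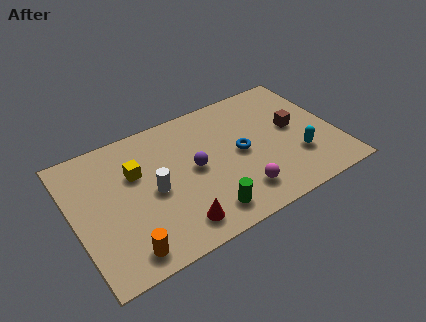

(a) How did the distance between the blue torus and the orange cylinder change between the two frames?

-0.4

They were about 6.6 units apart before and 6.2 after — 0.4 units closer together.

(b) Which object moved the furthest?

the purple sphere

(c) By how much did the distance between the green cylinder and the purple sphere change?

-1.7

Before: roughly 4.2 units apart; after: 2.5. That's 1.7 units closer together.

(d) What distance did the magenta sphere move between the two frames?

2.3

The magenta sphere moved from about (4.9, 0.9) to (7.1, 1.5), a distance of √(2.2² + 0.6²) ≈ 2.3.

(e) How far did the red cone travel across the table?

2.4

The red cone moved from about (4.5, 3.6) to (4.2, 1.2), a distance of √(0.3² + 2.4²) ≈ 2.4.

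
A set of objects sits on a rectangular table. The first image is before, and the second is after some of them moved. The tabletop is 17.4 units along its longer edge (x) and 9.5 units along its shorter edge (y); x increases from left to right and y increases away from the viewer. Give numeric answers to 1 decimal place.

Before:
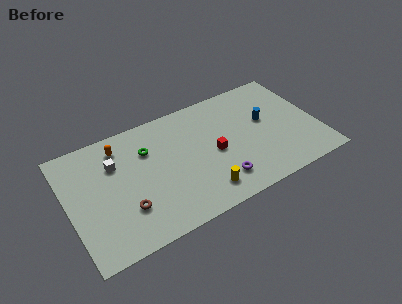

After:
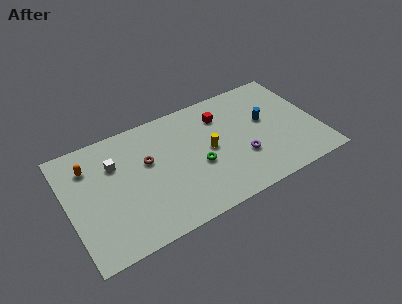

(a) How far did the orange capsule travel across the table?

2.3

The orange capsule moved from about (3.9, 7.8) to (1.7, 7.2), a distance of √(2.2² + 0.6²) ≈ 2.3.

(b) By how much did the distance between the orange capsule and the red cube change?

+2.2

They were about 7.1 units apart before and 9.3 after — 2.2 units further apart.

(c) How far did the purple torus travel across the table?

2.2

The purple torus was near (10.1, 2.0) before and (11.9, 3.2) after, so it travelled √(1.8² + 1.2²) ≈ 2.2 units.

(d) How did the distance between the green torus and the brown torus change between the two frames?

-0.6

The distance was about 4.4 in the first image and 3.8 in the second, so they moved 0.6 units closer together.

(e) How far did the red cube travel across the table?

2.9

From (10.1, 4.4) to (11.0, 7.2), the red cube covered √(0.9² + 2.8²) ≈ 2.9 units.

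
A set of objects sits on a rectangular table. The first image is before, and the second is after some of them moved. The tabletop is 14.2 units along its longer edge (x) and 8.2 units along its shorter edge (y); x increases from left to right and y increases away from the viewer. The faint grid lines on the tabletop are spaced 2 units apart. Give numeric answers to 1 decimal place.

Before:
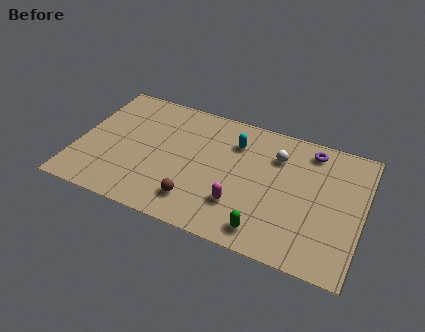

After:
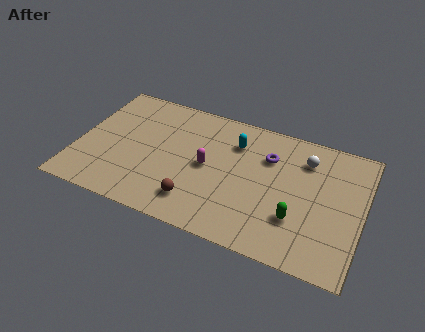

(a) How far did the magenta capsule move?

2.5

From (8.3, 2.3) to (6.5, 4.1), the magenta capsule covered √(1.8² + 1.8²) ≈ 2.5 units.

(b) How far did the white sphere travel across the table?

1.4

The white sphere was near (9.8, 6.0) before and (11.2, 6.3) after, so it travelled √(1.4² + 0.3²) ≈ 1.4 units.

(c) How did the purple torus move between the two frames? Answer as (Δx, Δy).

(-2.0, -1.2)

The purple torus started near (11.4, 7.0) and ended near (9.4, 5.8).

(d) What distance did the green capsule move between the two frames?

1.9

The green capsule was near (9.7, 1.2) before and (11.1, 2.5) after, so it travelled √(1.4² + 1.3²) ≈ 1.9 units.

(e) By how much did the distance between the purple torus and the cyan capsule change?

-2.1

They were about 3.8 units apart before and 1.7 after — 2.1 units closer together.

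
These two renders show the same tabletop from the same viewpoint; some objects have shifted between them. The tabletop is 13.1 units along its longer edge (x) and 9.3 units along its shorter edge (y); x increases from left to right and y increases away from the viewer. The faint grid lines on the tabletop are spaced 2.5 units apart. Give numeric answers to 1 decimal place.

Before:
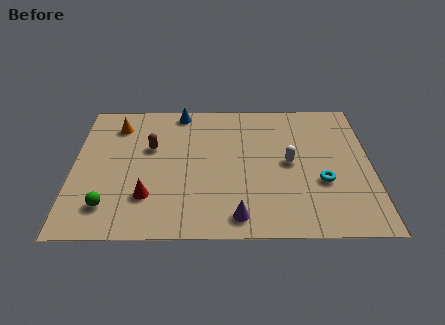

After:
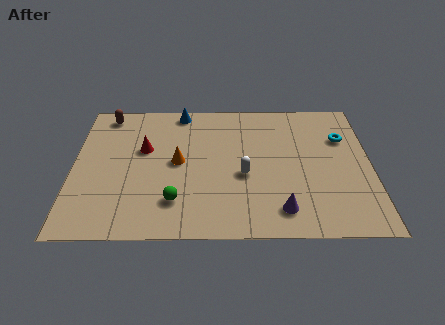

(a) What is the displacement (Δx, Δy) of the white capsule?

(-2.0, -0.8)

The white capsule started near (9.5, 4.7) and ended near (7.5, 3.9).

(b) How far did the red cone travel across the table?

3.2

From (3.3, 2.5) to (3.1, 5.7), the red cone covered √(0.2² + 3.2²) ≈ 3.2 units.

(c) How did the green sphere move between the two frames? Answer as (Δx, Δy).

(2.9, 0.3)

The green sphere started near (1.6, 1.9) and ended near (4.5, 2.2).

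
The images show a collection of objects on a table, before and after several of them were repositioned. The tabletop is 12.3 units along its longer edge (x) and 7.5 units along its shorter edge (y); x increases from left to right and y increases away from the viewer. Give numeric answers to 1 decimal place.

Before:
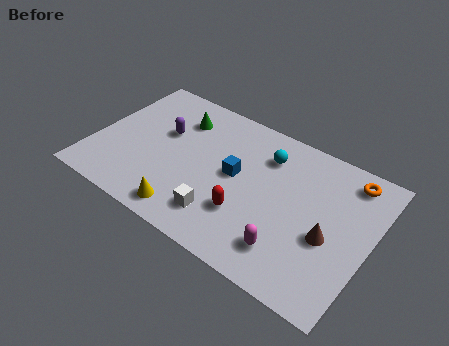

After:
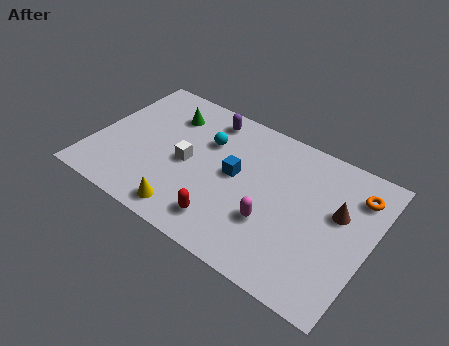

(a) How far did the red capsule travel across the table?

1.2

The red capsule moved from about (7.1, 2.3) to (6.3, 1.4), a distance of √(0.8² + 0.9²) ≈ 1.2.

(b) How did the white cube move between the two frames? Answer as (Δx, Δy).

(-1.9, 1.9)

The white cube was at about (6.1, 1.6) and moved to about (4.2, 3.5).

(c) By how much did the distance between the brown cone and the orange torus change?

-1.9

The distance was about 3.3 in the first image and 1.4 in the second, so they moved 1.9 units closer together.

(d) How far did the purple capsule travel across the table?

2.5

From (2.9, 4.6) to (4.6, 6.4), the purple capsule covered √(1.7² + 1.8²) ≈ 2.5 units.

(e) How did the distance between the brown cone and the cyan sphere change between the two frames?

+1.9

Before: roughly 4.1 units apart; after: 6.0. That's 1.9 units further apart.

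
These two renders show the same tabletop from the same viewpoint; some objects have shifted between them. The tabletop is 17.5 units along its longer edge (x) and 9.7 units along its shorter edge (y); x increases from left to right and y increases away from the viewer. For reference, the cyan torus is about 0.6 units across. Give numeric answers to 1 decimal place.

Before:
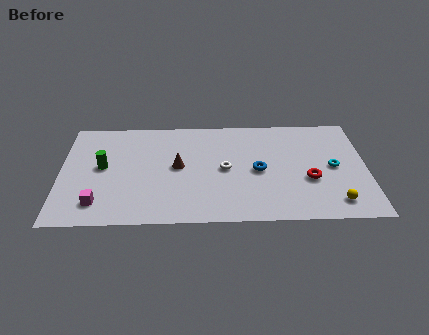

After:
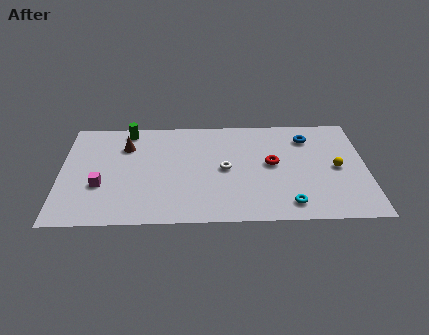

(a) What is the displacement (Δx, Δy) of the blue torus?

(2.9, 3.0)

The blue torus started near (11.3, 4.6) and ended near (14.2, 7.6).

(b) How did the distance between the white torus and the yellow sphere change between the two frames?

-0.6

Before: roughly 7.0 units apart; after: 6.4. That's 0.6 units closer together.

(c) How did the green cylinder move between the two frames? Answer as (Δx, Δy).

(1.4, 3.4)

The green cylinder was at about (2.4, 5.2) and moved to about (3.8, 8.6).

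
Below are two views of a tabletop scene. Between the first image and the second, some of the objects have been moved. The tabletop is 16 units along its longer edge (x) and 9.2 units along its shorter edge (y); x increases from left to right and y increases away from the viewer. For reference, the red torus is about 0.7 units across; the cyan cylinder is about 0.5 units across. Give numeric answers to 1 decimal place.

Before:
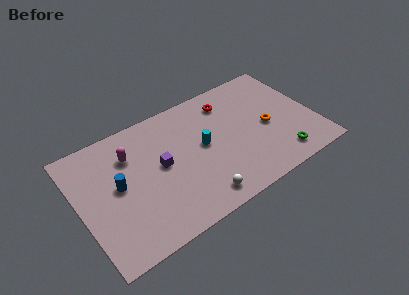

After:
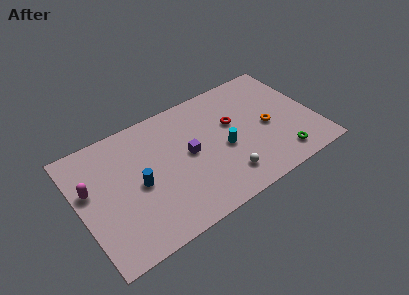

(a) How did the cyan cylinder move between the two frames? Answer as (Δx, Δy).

(1.3, -0.9)

From the two frames, the cyan cylinder sits at roughly (8.4, 4.9) before and (9.7, 4.0) after.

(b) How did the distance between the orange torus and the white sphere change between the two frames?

-1.9

They were about 6.0 units apart before and 4.1 after — 1.9 units closer together.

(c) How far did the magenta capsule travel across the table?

3.1

The magenta capsule was near (3.7, 6.7) before and (0.8, 5.6) after, so it travelled √(2.9² + 1.1²) ≈ 3.1 units.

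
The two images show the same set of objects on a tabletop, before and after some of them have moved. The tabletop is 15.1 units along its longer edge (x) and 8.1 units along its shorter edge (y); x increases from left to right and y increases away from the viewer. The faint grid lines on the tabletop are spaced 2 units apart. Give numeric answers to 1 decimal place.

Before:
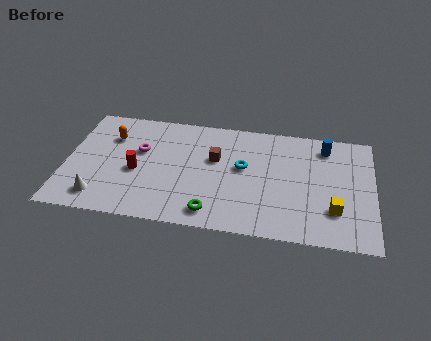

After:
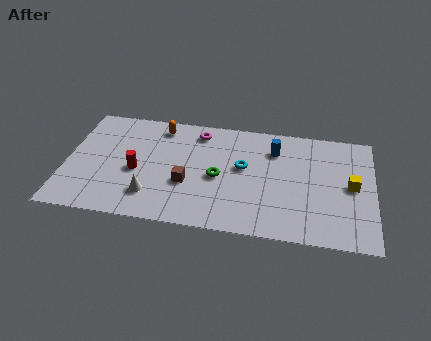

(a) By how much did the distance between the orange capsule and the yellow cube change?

-1.7

The distance was about 11.6 in the first image and 9.9 in the second, so they moved 1.7 units closer together.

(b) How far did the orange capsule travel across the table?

2.6

The orange capsule moved from about (2.1, 5.8) to (4.5, 6.9), a distance of √(2.4² + 1.1²) ≈ 2.6.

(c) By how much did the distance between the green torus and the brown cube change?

-2.1

The distance was about 3.8 in the first image and 1.7 in the second, so they moved 2.1 units closer together.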